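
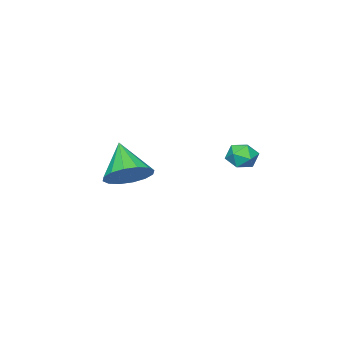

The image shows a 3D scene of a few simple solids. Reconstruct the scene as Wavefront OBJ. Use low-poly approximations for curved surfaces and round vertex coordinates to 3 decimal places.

v 0.555 -2.526 -0.802
v 1.477 -2.562 -0.345
v -0.115 -3.634 0.462
v 1.226 -2.15 -0.117
v 0.795 -1.839 -0.073
v 0.3 -1.712 -0.224
v -0.127 -1.803 -0.53
v -0.371 -2.088 -0.909
v -0.367 -2.49 -1.259
v -0.116 -2.901 -1.487
v 0.315 -3.212 -1.531
v 0.81 -3.339 -1.38
v 1.237 -3.248 -1.074
v 1.481 -2.964 -0.695
v -0.745 2.52 0.687
v -0.39 2.7 1.243
v -0.87 1.5 1.097
v -0.515 1.68 1.653
v -1.137 1.942 1.545
v -1.06 2.572 1.292
v -0.2 1.628 1.048
v -0.123 2.258 0.795
v -0.054 2.148 1.466
v -0.633 2.343 1.773
v -0.627 1.857 0.567
v -1.206 2.052 0.874
f 2 1 4
f 2 4 3
f 4 1 5
f 4 5 3
f 5 1 6
f 5 6 3
f 6 1 7
f 6 7 3
f 7 1 8
f 7 8 3
f 8 1 9
f 8 9 3
f 9 1 10
f 9 10 3
f 10 1 11
f 10 11 3
f 11 1 12
f 11 12 3
f 12 1 13
f 12 13 3
f 13 1 14
f 13 14 3
f 14 1 2
f 14 2 3
f 15 26 20
f 15 20 16
f 15 16 22
f 15 22 25
f 15 25 26
f 16 20 24
f 20 26 19
f 26 25 17
f 25 22 21
f 22 16 23
f 18 24 19
f 18 19 17
f 18 17 21
f 18 21 23
f 18 23 24
f 19 24 20
f 17 19 26
f 21 17 25
f 23 21 22
f 24 23 16



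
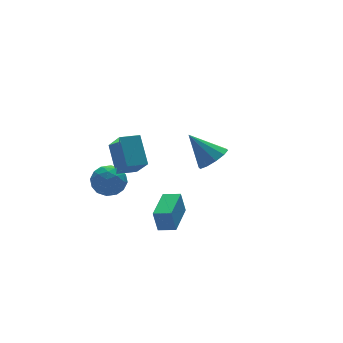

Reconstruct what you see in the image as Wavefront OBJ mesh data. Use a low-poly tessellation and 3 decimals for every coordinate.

v -3.687 1.205 1.169
v -2.717 1.138 1.346
v -3.863 -0.338 1.554
v -2.893 -0.405 1.731
v -3.47 0.128 2.332
v -3.36 1.081 2.094
v -3.22 -0.281 0.806
v -3.11 0.672 0.568
v -2.428 0.219 1.122
v -2.582 0.472 2.065
v -3.998 0.328 0.835
v -4.152 0.581 1.778
v -3.186 1.306 1.224
v -3.394 -0.506 1.676
v -3.733 -0.193 2.029
v -3.162 -0.233 2.133
v -3.565 1.273 1.663
v -2.994 1.234 1.767
v -3.437 0.641 2.347
v -3.586 -0.434 1.133
v -3.015 -0.473 1.237
v -3.418 1.033 0.767
v -2.847 0.993 0.871
v -3.143 0.159 0.553
v -2.446 0.727 1.196
v -2.55 -0.179 1.422
v -2.742 -0.107 0.879
v -2.678 0.454 0.739
v -2.537 0.876 1.75
v -2.641 -0.03 1.976
v -2.98 0.283 2.329
v -2.915 0.843 2.19
v -2.367 0.336 1.618
v -3.939 0.83 0.924
v -4.043 -0.076 1.15
v -3.665 -0.043 0.71
v -3.6 0.517 0.571
v -4.03 0.979 1.478
v -4.134 0.073 1.704
v -3.902 0.346 2.161
v -3.838 0.907 2.021
v -4.213 0.464 1.282
v -2.938 0.271 1.897
v -2.952 -0.904 3.153
v -2.633 1.602 3.145
v -2.647 0.427 4.401
v -1.853 0.133 1.779
v -1.867 -1.042 3.035
v -1.548 1.464 3.027
v -1.562 0.289 4.283
v -1.737 -3.561 -0.299
v -1.936 -3.424 0.897
v -2.392 -2.927 -0.481
v -2.591 -2.789 0.715
v -0.369 -2.131 -0.235
v -0.568 -1.993 0.961
v -1.024 -1.496 -0.417
v -1.223 -1.359 0.779
v 3.237 1.204 0.4
v 3.919 0.883 1.026
v 2.403 2.316 1.88
v 4.128 1.388 0.765
v 3.997 1.823 0.364
v 3.575 2.021 -0.023
v 3.025 1.908 -0.248
v 2.555 1.525 -0.226
v 2.346 1.021 0.036
v 2.478 0.586 0.436
v 2.899 0.387 0.823
v 3.45 0.501 1.049
f 1 38 17
f 38 12 41
f 17 41 6
f 38 41 17
f 1 17 13
f 17 6 18
f 13 18 2
f 17 18 13
f 1 13 22
f 13 2 23
f 22 23 8
f 13 23 22
f 1 22 34
f 22 8 37
f 34 37 11
f 22 37 34
f 1 34 38
f 34 11 42
f 38 42 12
f 34 42 38
f 2 18 29
f 18 6 32
f 29 32 10
f 18 32 29
f 6 41 19
f 41 12 40
f 19 40 5
f 41 40 19
f 12 42 39
f 42 11 35
f 39 35 3
f 42 35 39
f 11 37 36
f 37 8 24
f 36 24 7
f 37 24 36
f 8 23 28
f 23 2 25
f 28 25 9
f 23 25 28
f 4 30 16
f 30 10 31
f 16 31 5
f 30 31 16
f 4 16 14
f 16 5 15
f 14 15 3
f 16 15 14
f 4 14 21
f 14 3 20
f 21 20 7
f 14 20 21
f 4 21 26
f 21 7 27
f 26 27 9
f 21 27 26
f 4 26 30
f 26 9 33
f 30 33 10
f 26 33 30
f 5 31 19
f 31 10 32
f 19 32 6
f 31 32 19
f 3 15 39
f 15 5 40
f 39 40 12
f 15 40 39
f 7 20 36
f 20 3 35
f 36 35 11
f 20 35 36
f 9 27 28
f 27 7 24
f 28 24 8
f 27 24 28
f 10 33 29
f 33 9 25
f 29 25 2
f 33 25 29
f 44 46 43
f 47 44 43
f 43 46 45
f 45 47 43
f 44 50 46
f 48 44 47
f 48 50 44
f 46 50 45
f 49 47 45
f 45 50 49
f 49 48 47
f 50 48 49
f 52 54 51
f 55 52 51
f 51 54 53
f 53 55 51
f 52 58 54
f 56 52 55
f 56 58 52
f 54 58 53
f 57 55 53
f 53 58 57
f 57 56 55
f 58 56 57
f 60 59 62
f 60 62 61
f 62 59 63
f 62 63 61
f 63 59 64
f 63 64 61
f 64 59 65
f 64 65 61
f 65 59 66
f 65 66 61
f 66 59 67
f 66 67 61
f 67 59 68
f 67 68 61
f 68 59 69
f 68 69 61
f 69 59 70
f 69 70 61
f 70 59 60
f 70 60 61



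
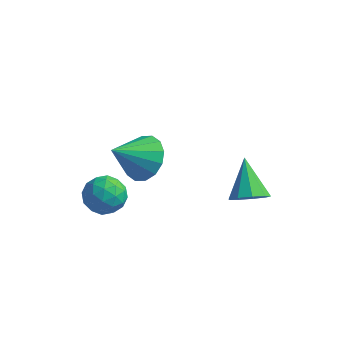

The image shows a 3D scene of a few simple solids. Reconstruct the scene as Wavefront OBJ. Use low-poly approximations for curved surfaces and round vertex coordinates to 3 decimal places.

v -2.387 -0.005 -2.241
v -1.594 0.196 -1.809
v -1.926 -1.416 -2.431
v -1.133 -1.215 -1.999
v -1.927 -1.235 -1.524
v -2.212 -0.363 -1.406
v -1.308 -0.857 -2.834
v -1.593 0.015 -2.716
v -0.927 -0.331 -2.175
v -1.309 -0.564 -1.366
v -2.211 -0.656 -2.874
v -2.593 -0.889 -2.065
v -2.031 0.22 -2.008
v -1.489 -1.44 -2.232
v -1.956 -1.451 -1.952
v -1.489 -1.333 -1.698
v -2.394 -0.109 -1.772
v -1.928 0.009 -1.518
v -2.123 -0.832 -1.35
v -1.592 -1.229 -2.722
v -1.126 -1.111 -2.468
v -2.031 0.113 -2.542
v -1.564 0.231 -2.288
v -1.397 -0.388 -2.89
v -1.173 0.028 -1.97
v -0.902 -0.802 -2.081
v -1.005 -0.591 -2.572
v -1.173 -0.078 -2.503
v -1.398 -0.109 -1.494
v -1.127 -0.939 -1.605
v -1.593 -0.951 -1.326
v -1.761 -0.438 -1.257
v -1.006 -0.419 -1.709
v -2.393 -0.281 -2.635
v -2.122 -1.111 -2.746
v -1.759 -0.782 -2.983
v -1.927 -0.269 -2.914
v -2.618 -0.418 -2.159
v -2.347 -1.248 -2.27
v -2.347 -1.142 -1.737
v -2.515 -0.629 -1.668
v -2.514 -0.801 -2.531
v 2.984 2.383 -3.185
v 3.458 2.986 -3.527
v 2.256 3.617 -2.015
v 2.955 2.951 -3.803
v 2.466 2.65 -3.79
v 2.219 2.224 -3.494
v 2.33 1.872 -3.053
v 2.747 1.759 -2.675
v 3.275 1.938 -2.535
v 3.667 2.325 -2.699
v 3.739 2.739 -3.091
v 0.025 -0.863 1.227
v 0.808 -0.771 1.874
v -0.785 -1.897 2.353
v 0.479 -0.377 2
v 0.029 -0.113 1.918
v -0.422 -0.051 1.651
v -0.754 -0.206 1.27
v -0.876 -0.537 0.878
v -0.757 -0.956 0.579
v -0.429 -1.35 0.454
v 0.021 -1.614 0.536
v 0.472 -1.676 0.803
v 0.804 -1.521 1.183
v 0.926 -1.189 1.576
f 1 38 17
f 38 12 41
f 17 41 6
f 38 41 17
f 1 17 13
f 17 6 18
f 13 18 2
f 17 18 13
f 1 13 22
f 13 2 23
f 22 23 8
f 13 23 22
f 1 22 34
f 22 8 37
f 34 37 11
f 22 37 34
f 1 34 38
f 34 11 42
f 38 42 12
f 34 42 38
f 2 18 29
f 18 6 32
f 29 32 10
f 18 32 29
f 6 41 19
f 41 12 40
f 19 40 5
f 41 40 19
f 12 42 39
f 42 11 35
f 39 35 3
f 42 35 39
f 11 37 36
f 37 8 24
f 36 24 7
f 37 24 36
f 8 23 28
f 23 2 25
f 28 25 9
f 23 25 28
f 4 30 16
f 30 10 31
f 16 31 5
f 30 31 16
f 4 16 14
f 16 5 15
f 14 15 3
f 16 15 14
f 4 14 21
f 14 3 20
f 21 20 7
f 14 20 21
f 4 21 26
f 21 7 27
f 26 27 9
f 21 27 26
f 4 26 30
f 26 9 33
f 30 33 10
f 26 33 30
f 5 31 19
f 31 10 32
f 19 32 6
f 31 32 19
f 3 15 39
f 15 5 40
f 39 40 12
f 15 40 39
f 7 20 36
f 20 3 35
f 36 35 11
f 20 35 36
f 9 27 28
f 27 7 24
f 28 24 8
f 27 24 28
f 10 33 29
f 33 9 25
f 29 25 2
f 33 25 29
f 44 43 46
f 44 46 45
f 46 43 47
f 46 47 45
f 47 43 48
f 47 48 45
f 48 43 49
f 48 49 45
f 49 43 50
f 49 50 45
f 50 43 51
f 50 51 45
f 51 43 52
f 51 52 45
f 52 43 53
f 52 53 45
f 53 43 44
f 53 44 45
f 55 54 57
f 55 57 56
f 57 54 58
f 57 58 56
f 58 54 59
f 58 59 56
f 59 54 60
f 59 60 56
f 60 54 61
f 60 61 56
f 61 54 62
f 61 62 56
f 62 54 63
f 62 63 56
f 63 54 64
f 63 64 56
f 64 54 65
f 64 65 56
f 65 54 66
f 65 66 56
f 66 54 67
f 66 67 56
f 67 54 55
f 67 55 56



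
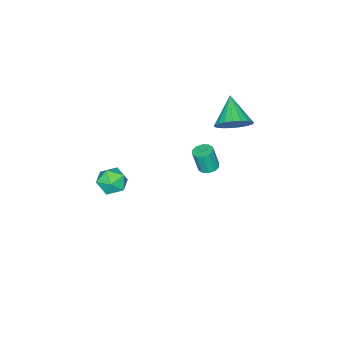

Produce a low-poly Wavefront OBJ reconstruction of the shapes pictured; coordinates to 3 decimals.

v 3.167 2.917 -0.832
v 3.632 2.558 -0.274
v 2.548 1.782 -1.046
v 3.013 1.423 -0.488
v 2.461 1.971 -0.263
v 2.843 2.672 -0.131
v 3.337 1.668 -1.189
v 3.719 2.369 -1.057
v 3.737 1.786 -0.495
v 3.196 1.973 0.077
v 2.984 2.367 -1.397
v 2.443 2.554 -0.825
v -3.034 4.452 0.3
v -2.323 3.847 0.409
v -3.986 3.508 1.28
v -2.264 4.095 0.705
v -2.339 4.405 0.932
v -2.533 4.723 1.049
v -2.815 4.994 1.036
v -3.134 5.171 0.897
v -3.436 5.224 0.654
v -3.668 5.144 0.35
v -3.791 4.943 0.038
v -3.783 4.658 -0.229
v -3.645 4.337 -0.405
v -3.402 4.036 -0.458
v -3.095 3.806 -0.38
v -2.777 3.689 -0.185
v -2.504 3.703 0.094
v -3.166 2.936 -3.92
v -2.64 2.958 -3.981
v -2.488 2.685 -2.76
v -3.014 2.664 -2.7
v -2.745 3.258 -3.901
v -2.593 2.985 -2.68
v -3.011 3.435 -3.828
v -2.859 3.162 -2.608
v -3.336 3.421 -3.791
v -3.184 3.149 -2.57
v -3.596 3.223 -3.803
v -3.444 2.95 -2.582
v -3.692 2.915 -3.86
v -3.54 2.642 -2.639
v -3.587 2.615 -3.94
v -3.435 2.342 -2.719
v -3.321 2.438 -4.012
v -3.169 2.165 -2.792
v -2.996 2.451 -4.05
v -2.844 2.179 -2.829
v -2.736 2.65 -4.038
v -2.584 2.377 -2.817
f 1 12 6
f 1 6 2
f 1 2 8
f 1 8 11
f 1 11 12
f 2 6 10
f 6 12 5
f 12 11 3
f 11 8 7
f 8 2 9
f 4 10 5
f 4 5 3
f 4 3 7
f 4 7 9
f 4 9 10
f 5 10 6
f 3 5 12
f 7 3 11
f 9 7 8
f 10 9 2
f 14 13 16
f 14 16 15
f 16 13 17
f 16 17 15
f 17 13 18
f 17 18 15
f 18 13 19
f 18 19 15
f 19 13 20
f 19 20 15
f 20 13 21
f 20 21 15
f 21 13 22
f 21 22 15
f 22 13 23
f 22 23 15
f 23 13 24
f 23 24 15
f 24 13 25
f 24 25 15
f 25 13 26
f 25 26 15
f 26 13 27
f 26 27 15
f 27 13 28
f 27 28 15
f 28 13 29
f 28 29 15
f 29 13 14
f 29 14 15
f 31 30 34
f 31 34 32
f 32 34 35
f 32 35 33
f 34 30 36
f 34 36 35
f 35 36 37
f 35 37 33
f 36 30 38
f 36 38 37
f 37 38 39
f 37 39 33
f 38 30 40
f 38 40 39
f 39 40 41
f 39 41 33
f 40 30 42
f 40 42 41
f 41 42 43
f 41 43 33
f 42 30 44
f 42 44 43
f 43 44 45
f 43 45 33
f 44 30 46
f 44 46 45
f 45 46 47
f 45 47 33
f 46 30 48
f 46 48 47
f 47 48 49
f 47 49 33
f 48 30 50
f 48 50 49
f 49 50 51
f 49 51 33
f 50 30 31
f 50 31 51
f 51 31 32
f 51 32 33



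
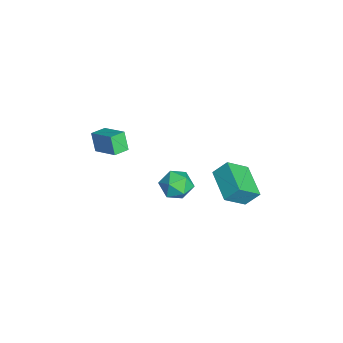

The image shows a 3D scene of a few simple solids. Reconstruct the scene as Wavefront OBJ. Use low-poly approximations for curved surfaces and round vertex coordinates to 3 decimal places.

v 1.513 2.894 -1.302
v 2.108 1.721 -0.256
v 1.528 3.684 -0.426
v 2.124 2.511 0.62
v 3.476 3.429 -1.82
v 4.072 2.256 -0.774
v 3.492 4.219 -0.944
v 4.087 3.046 0.102
v 1.271 0.34 -1.008
v 2.22 0.316 -0.581
v 1.78 -0.736 -2.199
v 2.729 -0.76 -1.772
v 1.922 -1.19 -1.274
v 1.608 -0.525 -0.537
v 2.392 0.105 -2.243
v 2.078 0.77 -1.506
v 2.913 0.17 -1.344
v 2.622 -0.63 -0.745
v 1.378 0.21 -2.035
v 1.087 -0.59 -1.436
v 2.271 -4.516 1.98
v 1.794 -4.717 3.073
v 1.677 -3.798 1.853
v 1.2 -3.999 2.947
v 3.38 -3.481 2.653
v 2.903 -3.682 3.747
v 2.786 -2.763 2.527
v 2.309 -2.964 3.62
f 2 4 1
f 5 2 1
f 1 4 3
f 3 5 1
f 2 8 4
f 6 2 5
f 6 8 2
f 4 8 3
f 7 5 3
f 3 8 7
f 7 6 5
f 8 6 7
f 9 20 14
f 9 14 10
f 9 10 16
f 9 16 19
f 9 19 20
f 10 14 18
f 14 20 13
f 20 19 11
f 19 16 15
f 16 10 17
f 12 18 13
f 12 13 11
f 12 11 15
f 12 15 17
f 12 17 18
f 13 18 14
f 11 13 20
f 15 11 19
f 17 15 16
f 18 17 10
f 22 24 21
f 25 22 21
f 21 24 23
f 23 25 21
f 22 28 24
f 26 22 25
f 26 28 22
f 24 28 23
f 27 25 23
f 23 28 27
f 27 26 25
f 28 26 27



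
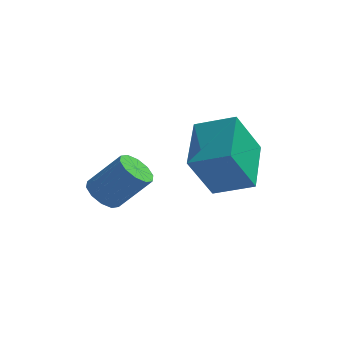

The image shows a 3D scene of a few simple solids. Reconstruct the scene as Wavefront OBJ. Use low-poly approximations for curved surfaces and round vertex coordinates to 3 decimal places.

v -1.947 -0.423 -3.445
v -1.567 -0.942 -3.745
v -0.493 -0.856 -2.536
v -0.873 -0.337 -2.235
v -1.421 -0.559 -3.902
v -0.347 -0.473 -2.692
v -1.476 -0.124 -3.884
v -0.402 -0.038 -2.674
v -1.711 0.197 -3.698
v -0.637 0.283 -2.489
v -2.036 0.281 -3.416
v -0.962 0.367 -2.206
v -2.327 0.096 -3.144
v -1.253 0.182 -1.935
v -2.473 -0.287 -2.988
v -1.399 -0.201 -1.778
v -2.418 -0.722 -3.006
v -1.344 -0.636 -1.796
v -2.183 -1.043 -3.191
v -1.109 -0.957 -1.982
v -1.858 -1.127 -3.474
v -0.784 -1.041 -2.264
v 0.421 1.585 -2.91
v 1.859 1.419 -2.357
v 0.35 3.596 -2.125
v 1.789 3.43 -1.572
v 1.171 2.29 -4.648
v 2.61 2.124 -4.095
v 1.101 4.301 -3.863
v 2.539 4.135 -3.31
f 2 1 5
f 2 5 3
f 3 5 6
f 3 6 4
f 5 1 7
f 5 7 6
f 6 7 8
f 6 8 4
f 7 1 9
f 7 9 8
f 8 9 10
f 8 10 4
f 9 1 11
f 9 11 10
f 10 11 12
f 10 12 4
f 11 1 13
f 11 13 12
f 12 13 14
f 12 14 4
f 13 1 15
f 13 15 14
f 14 15 16
f 14 16 4
f 15 1 17
f 15 17 16
f 16 17 18
f 16 18 4
f 17 1 19
f 17 19 18
f 18 19 20
f 18 20 4
f 19 1 21
f 19 21 20
f 20 21 22
f 20 22 4
f 21 1 2
f 21 2 22
f 22 2 3
f 22 3 4
f 24 26 23
f 27 24 23
f 23 26 25
f 25 27 23
f 24 30 26
f 28 24 27
f 28 30 24
f 26 30 25
f 29 27 25
f 25 30 29
f 29 28 27
f 30 28 29



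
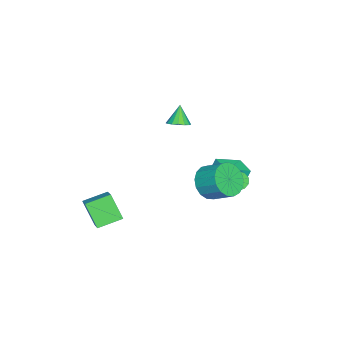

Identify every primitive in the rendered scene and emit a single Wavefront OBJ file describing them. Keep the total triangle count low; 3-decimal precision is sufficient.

v 3.527 2.837 2.893
v 4.471 2.413 3.123
v 4.797 3.559 3.896
v 3.853 3.983 3.667
v 4.556 2.676 2.697
v 4.882 3.822 3.471
v 4.405 2.976 2.317
v 4.732 4.122 3.09
v 4.053 3.244 2.068
v 4.38 4.39 2.842
v 3.581 3.419 2.009
v 3.907 4.564 2.782
v 3.096 3.461 2.152
v 3.422 4.606 2.926
v 2.71 3.359 2.465
v 3.036 4.505 3.239
v 2.511 3.138 2.876
v 2.837 4.284 3.65
v 2.544 2.849 3.291
v 2.871 3.994 4.065
v 2.803 2.556 3.615
v 3.13 3.701 4.389
v 3.228 2.328 3.774
v 3.554 3.473 4.547
v 3.721 2.217 3.73
v 4.047 3.362 4.504
v 4.17 2.248 3.495
v 4.496 3.393 4.269
v 2.879 -4.349 -0.882
v 4.099 -3.747 -0.003
v 2.037 -3.207 -0.497
v 3.257 -2.605 0.383
v 3.423 -3.495 -2.223
v 4.643 -2.893 -1.343
v 2.581 -2.353 -1.837
v 3.801 -1.751 -0.958
v -3.673 2.162 -2.279
v -3.993 2.507 -1.143
v -2.717 3.014 -2.269
v -3.038 3.359 -1.133
v -2.662 1.021 -1.647
v -2.983 1.366 -0.511
v -1.707 1.873 -1.637
v -2.027 2.218 -0.501
v 1.172 3.591 1.505
v 1.494 3.69 0.996
v 2.349 4.048 1.607
v 2.028 3.949 2.115
v 1.304 4.006 1.077
v 2.16 4.363 1.688
v 1.064 4.163 1.322
v 1.919 4.52 1.932
v 0.865 4.102 1.636
v 1.72 4.459 2.247
v 0.784 3.845 1.9
v 1.639 4.203 2.511
v 0.851 3.492 2.013
v 1.706 3.85 2.624
v 1.04 3.177 1.932
v 1.896 3.534 2.543
v 1.281 3.02 1.688
v 2.136 3.377 2.298
v 1.48 3.081 1.373
v 2.335 3.438 1.984
v 1.561 3.337 1.109
v 2.416 3.695 1.72
v -1.148 -0.229 3.427
v -0.75 0.243 3.713
v -1.792 -0.331 4.493
v -1.016 0.423 3.569
v -1.318 0.429 3.388
v -1.573 0.258 3.217
v -1.715 -0.043 3.102
v -1.705 -0.394 3.074
v -1.546 -0.7 3.141
v -1.279 -0.88 3.284
v -0.978 -0.886 3.466
v -0.722 -0.715 3.637
v -0.58 -0.414 3.752
v -0.59 -0.064 3.78
f 2 1 5
f 2 5 3
f 3 5 6
f 3 6 4
f 5 1 7
f 5 7 6
f 6 7 8
f 6 8 4
f 7 1 9
f 7 9 8
f 8 9 10
f 8 10 4
f 9 1 11
f 9 11 10
f 10 11 12
f 10 12 4
f 11 1 13
f 11 13 12
f 12 13 14
f 12 14 4
f 13 1 15
f 13 15 14
f 14 15 16
f 14 16 4
f 15 1 17
f 15 17 16
f 16 17 18
f 16 18 4
f 17 1 19
f 17 19 18
f 18 19 20
f 18 20 4
f 19 1 21
f 19 21 20
f 20 21 22
f 20 22 4
f 21 1 23
f 21 23 22
f 22 23 24
f 22 24 4
f 23 1 25
f 23 25 24
f 24 25 26
f 24 26 4
f 25 1 27
f 25 27 26
f 26 27 28
f 26 28 4
f 27 1 2
f 27 2 28
f 28 2 3
f 28 3 4
f 30 32 29
f 33 30 29
f 29 32 31
f 31 33 29
f 30 36 32
f 34 30 33
f 34 36 30
f 32 36 31
f 35 33 31
f 31 36 35
f 35 34 33
f 36 34 35
f 38 40 37
f 41 38 37
f 37 40 39
f 39 41 37
f 38 44 40
f 42 38 41
f 42 44 38
f 40 44 39
f 43 41 39
f 39 44 43
f 43 42 41
f 44 42 43
f 46 45 49
f 46 49 47
f 47 49 50
f 47 50 48
f 49 45 51
f 49 51 50
f 50 51 52
f 50 52 48
f 51 45 53
f 51 53 52
f 52 53 54
f 52 54 48
f 53 45 55
f 53 55 54
f 54 55 56
f 54 56 48
f 55 45 57
f 55 57 56
f 56 57 58
f 56 58 48
f 57 45 59
f 57 59 58
f 58 59 60
f 58 60 48
f 59 45 61
f 59 61 60
f 60 61 62
f 60 62 48
f 61 45 63
f 61 63 62
f 62 63 64
f 62 64 48
f 63 45 65
f 63 65 64
f 64 65 66
f 64 66 48
f 65 45 46
f 65 46 66
f 66 46 47
f 66 47 48
f 68 67 70
f 68 70 69
f 70 67 71
f 70 71 69
f 71 67 72
f 71 72 69
f 72 67 73
f 72 73 69
f 73 67 74
f 73 74 69
f 74 67 75
f 74 75 69
f 75 67 76
f 75 76 69
f 76 67 77
f 76 77 69
f 77 67 78
f 77 78 69
f 78 67 79
f 78 79 69
f 79 67 80
f 79 80 69
f 80 67 68
f 80 68 69



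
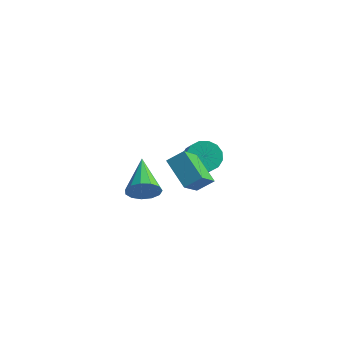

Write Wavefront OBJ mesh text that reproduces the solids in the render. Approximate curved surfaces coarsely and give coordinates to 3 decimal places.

v 2.15 3.491 -1.861
v 2.882 3.751 -2.092
v 3.361 3.149 -1.25
v 2.63 2.889 -1.019
v 2.749 4.034 -1.813
v 3.228 3.432 -0.972
v 2.456 4.172 -1.547
v 2.935 3.571 -0.706
v 2.081 4.128 -1.365
v 2.56 3.526 -0.524
v 1.724 3.913 -1.316
v 2.203 3.311 -0.475
v 1.482 3.585 -1.413
v 1.961 2.983 -0.572
v 1.419 3.231 -1.63
v 1.898 2.629 -0.788
v 1.552 2.948 -1.908
v 2.031 2.346 -1.067
v 1.845 2.809 -2.174
v 2.324 2.208 -1.333
v 2.22 2.854 -2.356
v 2.699 2.252 -1.515
v 2.577 3.069 -2.405
v 3.056 2.467 -1.564
v 2.819 3.397 -2.308
v 3.298 2.795 -1.467
v 0.541 1.066 -2.63
v 0.77 1.426 -3.319
v -0.241 2.754 -2.01
v 0.352 1.259 -3.393
v -0.007 1.032 -3.226
v -0.191 0.815 -2.869
v -0.143 0.678 -2.436
v 0.122 0.665 -2.065
v 0.52 0.779 -1.873
v 0.925 0.984 -1.921
v 1.208 1.216 -2.195
v 1.279 1.4 -2.606
v 1.116 1.478 -3.025
v 4.041 -1.653 0.845
v 3.954 -2.822 1.978
v 2.967 -0.884 1.557
v 2.881 -2.053 2.69
v 4.639 -1.247 1.31
v 4.553 -2.416 2.443
v 3.566 -0.478 2.022
v 3.479 -1.647 3.155
f 2 1 5
f 2 5 3
f 3 5 6
f 3 6 4
f 5 1 7
f 5 7 6
f 6 7 8
f 6 8 4
f 7 1 9
f 7 9 8
f 8 9 10
f 8 10 4
f 9 1 11
f 9 11 10
f 10 11 12
f 10 12 4
f 11 1 13
f 11 13 12
f 12 13 14
f 12 14 4
f 13 1 15
f 13 15 14
f 14 15 16
f 14 16 4
f 15 1 17
f 15 17 16
f 16 17 18
f 16 18 4
f 17 1 19
f 17 19 18
f 18 19 20
f 18 20 4
f 19 1 21
f 19 21 20
f 20 21 22
f 20 22 4
f 21 1 23
f 21 23 22
f 22 23 24
f 22 24 4
f 23 1 25
f 23 25 24
f 24 25 26
f 24 26 4
f 25 1 2
f 25 2 26
f 26 2 3
f 26 3 4
f 28 27 30
f 28 30 29
f 30 27 31
f 30 31 29
f 31 27 32
f 31 32 29
f 32 27 33
f 32 33 29
f 33 27 34
f 33 34 29
f 34 27 35
f 34 35 29
f 35 27 36
f 35 36 29
f 36 27 37
f 36 37 29
f 37 27 38
f 37 38 29
f 38 27 39
f 38 39 29
f 39 27 28
f 39 28 29
f 41 43 40
f 44 41 40
f 40 43 42
f 42 44 40
f 41 47 43
f 45 41 44
f 45 47 41
f 43 47 42
f 46 44 42
f 42 47 46
f 46 45 44
f 47 45 46



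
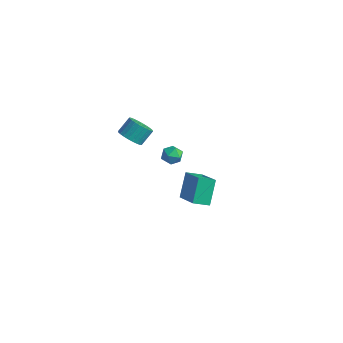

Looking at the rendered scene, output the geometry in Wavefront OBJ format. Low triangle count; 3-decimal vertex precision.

v -3.907 0.201 0.919
v -3.414 0.629 0.423
v -3.319 1.448 1.225
v -3.813 1.019 1.721
v -3.701 0.743 0.34
v -3.606 1.562 1.142
v -4.019 0.775 0.345
v -3.925 1.594 1.147
v -4.32 0.72 0.437
v -4.226 1.539 1.239
v -4.559 0.585 0.603
v -4.464 1.404 1.405
v -4.698 0.392 0.817
v -4.603 1.211 1.619
v -4.717 0.17 1.046
v -4.622 0.989 1.848
v -4.612 -0.048 1.256
v -4.518 0.771 2.058
v -4.401 -0.228 1.415
v -4.306 0.591 2.217
v -4.114 -0.342 1.498
v -4.019 0.477 2.3
v -3.795 -0.374 1.493
v -3.701 0.445 2.295
v -3.494 -0.319 1.401
v -3.4 0.5 2.203
v -3.256 -0.184 1.235
v -3.161 0.635 2.037
v -3.117 0.009 1.021
v -3.022 0.828 1.823
v -3.098 0.231 0.792
v -3.003 1.05 1.594
v -3.202 0.449 0.582
v -3.108 1.268 1.384
v -2.879 2.881 -1.569
v -2.377 2.949 -1.064
v -2.963 1.751 -1.336
v -2.461 1.819 -0.831
v -3.106 2.112 -0.735
v -3.054 2.811 -0.88
v -2.286 1.889 -1.52
v -2.234 2.588 -1.665
v -2.011 2.335 -1.034
v -2.517 2.473 -0.549
v -2.823 2.227 -1.851
v -3.329 2.365 -1.366
v 2.377 -2.079 1.106
v 4.072 -2.808 2.189
v 1.932 -1.182 2.405
v 3.627 -1.911 3.488
v 2.913 -1.329 0.772
v 4.608 -2.058 1.855
v 2.468 -0.432 2.071
v 4.163 -1.161 3.154
f 2 1 5
f 2 5 3
f 3 5 6
f 3 6 4
f 5 1 7
f 5 7 6
f 6 7 8
f 6 8 4
f 7 1 9
f 7 9 8
f 8 9 10
f 8 10 4
f 9 1 11
f 9 11 10
f 10 11 12
f 10 12 4
f 11 1 13
f 11 13 12
f 12 13 14
f 12 14 4
f 13 1 15
f 13 15 14
f 14 15 16
f 14 16 4
f 15 1 17
f 15 17 16
f 16 17 18
f 16 18 4
f 17 1 19
f 17 19 18
f 18 19 20
f 18 20 4
f 19 1 21
f 19 21 20
f 20 21 22
f 20 22 4
f 21 1 23
f 21 23 22
f 22 23 24
f 22 24 4
f 23 1 25
f 23 25 24
f 24 25 26
f 24 26 4
f 25 1 27
f 25 27 26
f 26 27 28
f 26 28 4
f 27 1 29
f 27 29 28
f 28 29 30
f 28 30 4
f 29 1 31
f 29 31 30
f 30 31 32
f 30 32 4
f 31 1 33
f 31 33 32
f 32 33 34
f 32 34 4
f 33 1 2
f 33 2 34
f 34 2 3
f 34 3 4
f 35 46 40
f 35 40 36
f 35 36 42
f 35 42 45
f 35 45 46
f 36 40 44
f 40 46 39
f 46 45 37
f 45 42 41
f 42 36 43
f 38 44 39
f 38 39 37
f 38 37 41
f 38 41 43
f 38 43 44
f 39 44 40
f 37 39 46
f 41 37 45
f 43 41 42
f 44 43 36
f 48 50 47
f 51 48 47
f 47 50 49
f 49 51 47
f 48 54 50
f 52 48 51
f 52 54 48
f 50 54 49
f 53 51 49
f 49 54 53
f 53 52 51
f 54 52 53



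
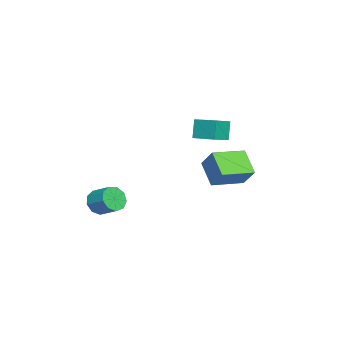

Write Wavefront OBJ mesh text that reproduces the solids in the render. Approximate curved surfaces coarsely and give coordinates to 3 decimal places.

v -3.515 0.903 2.195
v -3.996 0.921 3.446
v -2.892 2.239 2.415
v -3.374 2.257 3.666
v -2.346 0.283 2.654
v -2.828 0.301 3.905
v -1.724 1.619 2.874
v -2.205 1.637 4.125
v 0.682 -4.479 -1.443
v 1.008 -5.038 -0.846
v 1.604 -4 -0.2
v 1.278 -3.441 -0.797
v 1.395 -4.976 -1.303
v 1.991 -3.938 -0.657
v 1.448 -4.681 -1.826
v 2.044 -3.644 -1.179
v 1.143 -4.292 -2.169
v 1.739 -3.254 -1.523
v 0.622 -3.99 -2.173
v 1.219 -2.953 -1.526
v 0.129 -3.917 -1.835
v 0.726 -2.88 -1.189
v -0.105 -4.107 -1.314
v 0.491 -3.069 -0.668
v 0.029 -4.471 -0.853
v 0.625 -3.433 -0.207
v 0.468 -4.838 -0.669
v 1.065 -3.801 -0.023
v 0.525 1.252 1.959
v 1.198 1.95 3.09
v -0.722 2.848 1.715
v -0.049 3.546 2.847
v 1.669 1.974 0.833
v 2.342 2.672 1.965
v 0.422 3.57 0.59
v 1.095 4.268 1.721
f 2 4 1
f 5 2 1
f 1 4 3
f 3 5 1
f 2 8 4
f 6 2 5
f 6 8 2
f 4 8 3
f 7 5 3
f 3 8 7
f 7 6 5
f 8 6 7
f 10 9 13
f 10 13 11
f 11 13 14
f 11 14 12
f 13 9 15
f 13 15 14
f 14 15 16
f 14 16 12
f 15 9 17
f 15 17 16
f 16 17 18
f 16 18 12
f 17 9 19
f 17 19 18
f 18 19 20
f 18 20 12
f 19 9 21
f 19 21 20
f 20 21 22
f 20 22 12
f 21 9 23
f 21 23 22
f 22 23 24
f 22 24 12
f 23 9 25
f 23 25 24
f 24 25 26
f 24 26 12
f 25 9 27
f 25 27 26
f 26 27 28
f 26 28 12
f 27 9 10
f 27 10 28
f 28 10 11
f 28 11 12
f 30 32 29
f 33 30 29
f 29 32 31
f 31 33 29
f 30 36 32
f 34 30 33
f 34 36 30
f 32 36 31
f 35 33 31
f 31 36 35
f 35 34 33
f 36 34 35



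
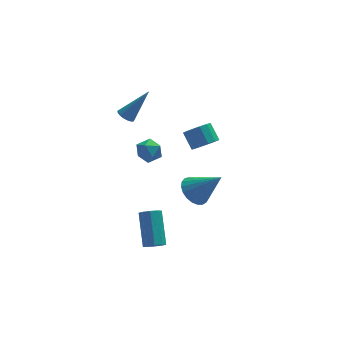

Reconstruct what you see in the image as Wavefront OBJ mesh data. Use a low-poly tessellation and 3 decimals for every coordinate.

v 0.331 -0.554 -1.922
v 1.067 -0.636 -2.579
v 1.649 -1.246 -0.358
v 1.113 -0.248 -2.446
v 1.024 0.086 -2.223
v 0.814 0.309 -1.948
v 0.521 0.384 -1.669
v 0.196 0.296 -1.433
v -0.107 0.061 -1.282
v -0.334 -0.28 -1.242
v -0.446 -0.669 -1.319
v -0.423 -1.038 -1.501
v -0.271 -1.323 -1.755
v -0.014 -1.475 -2.039
v 0.302 -1.468 -2.302
v 0.624 -1.303 -2.5
v 0.894 -1.009 -2.598
v -2.769 3.349 1.841
v -2.474 3.756 1.572
v -1.431 3.531 3.579
v -2.667 3.894 1.706
v -2.884 3.907 1.872
v -3.074 3.792 2.03
v -3.194 3.576 2.145
v -3.217 3.308 2.191
v -3.137 3.049 2.156
v -2.973 2.859 2.049
v -2.761 2.782 1.895
v -2.552 2.834 1.728
v -2.392 3.005 1.587
v -2.318 3.254 1.505
v -2.348 3.525 1.499
v -2.164 0.51 1.586
v -1.871 0.005 1.01
v -2.369 -0.525 2.39
v -2.076 -1.03 1.814
v -1.572 -0.508 2.197
v -1.446 0.132 1.7
v -2.794 -0.652 1.7
v -2.668 -0.012 1.203
v -2.26 -0.713 1.081
v -1.505 -0.624 1.388
v -2.735 0.104 2.012
v -1.98 0.193 2.319
v -2.661 -4.719 -2.362
v -2.278 -5.048 -2.02
v -2.216 -3.47 -0.575
v -2.599 -3.141 -0.918
v -2.055 -4.775 -2.327
v -1.992 -3.198 -0.882
v -2.187 -4.47 -2.654
v -2.124 -2.893 -1.21
v -2.597 -4.311 -2.811
v -2.534 -2.733 -1.366
v -3.044 -4.39 -2.705
v -2.982 -2.812 -1.26
v -3.268 -4.662 -2.398
v -3.205 -3.085 -0.953
v -3.136 -4.967 -2.07
v -3.073 -3.39 -0.626
v -2.726 -5.127 -1.914
v -2.663 -3.549 -0.469
v 1.059 0.114 1.395
v 1.5 -0.28 1.962
v 1.183 0.531 2.773
v 0.741 0.926 2.205
v 1.785 0.027 1.766
v 1.467 0.838 2.577
v 1.838 0.362 1.452
v 1.521 1.173 2.263
v 1.645 0.618 1.12
v 1.327 1.429 1.931
v 1.265 0.715 0.875
v 0.947 1.526 1.686
v 0.82 0.62 0.795
v 0.502 1.431 1.606
v 0.45 0.366 0.905
v 0.133 1.177 1.716
v 0.274 0.031 1.171
v -0.043 0.842 1.982
v 0.347 -0.277 1.508
v 0.03 0.534 2.319
v 0.646 -0.461 1.808
v 0.329 0.35 2.619
v 1.076 -0.462 1.978
v 0.758 0.349 2.789
f 2 1 4
f 2 4 3
f 4 1 5
f 4 5 3
f 5 1 6
f 5 6 3
f 6 1 7
f 6 7 3
f 7 1 8
f 7 8 3
f 8 1 9
f 8 9 3
f 9 1 10
f 9 10 3
f 10 1 11
f 10 11 3
f 11 1 12
f 11 12 3
f 12 1 13
f 12 13 3
f 13 1 14
f 13 14 3
f 14 1 15
f 14 15 3
f 15 1 16
f 15 16 3
f 16 1 17
f 16 17 3
f 17 1 2
f 17 2 3
f 19 18 21
f 19 21 20
f 21 18 22
f 21 22 20
f 22 18 23
f 22 23 20
f 23 18 24
f 23 24 20
f 24 18 25
f 24 25 20
f 25 18 26
f 25 26 20
f 26 18 27
f 26 27 20
f 27 18 28
f 27 28 20
f 28 18 29
f 28 29 20
f 29 18 30
f 29 30 20
f 30 18 31
f 30 31 20
f 31 18 32
f 31 32 20
f 32 18 19
f 32 19 20
f 33 44 38
f 33 38 34
f 33 34 40
f 33 40 43
f 33 43 44
f 34 38 42
f 38 44 37
f 44 43 35
f 43 40 39
f 40 34 41
f 36 42 37
f 36 37 35
f 36 35 39
f 36 39 41
f 36 41 42
f 37 42 38
f 35 37 44
f 39 35 43
f 41 39 40
f 42 41 34
f 46 45 49
f 46 49 47
f 47 49 50
f 47 50 48
f 49 45 51
f 49 51 50
f 50 51 52
f 50 52 48
f 51 45 53
f 51 53 52
f 52 53 54
f 52 54 48
f 53 45 55
f 53 55 54
f 54 55 56
f 54 56 48
f 55 45 57
f 55 57 56
f 56 57 58
f 56 58 48
f 57 45 59
f 57 59 58
f 58 59 60
f 58 60 48
f 59 45 61
f 59 61 60
f 60 61 62
f 60 62 48
f 61 45 46
f 61 46 62
f 62 46 47
f 62 47 48
f 64 63 67
f 64 67 65
f 65 67 68
f 65 68 66
f 67 63 69
f 67 69 68
f 68 69 70
f 68 70 66
f 69 63 71
f 69 71 70
f 70 71 72
f 70 72 66
f 71 63 73
f 71 73 72
f 72 73 74
f 72 74 66
f 73 63 75
f 73 75 74
f 74 75 76
f 74 76 66
f 75 63 77
f 75 77 76
f 76 77 78
f 76 78 66
f 77 63 79
f 77 79 78
f 78 79 80
f 78 80 66
f 79 63 81
f 79 81 80
f 80 81 82
f 80 82 66
f 81 63 83
f 81 83 82
f 82 83 84
f 82 84 66
f 83 63 85
f 83 85 84
f 84 85 86
f 84 86 66
f 85 63 64
f 85 64 86
f 86 64 65
f 86 65 66



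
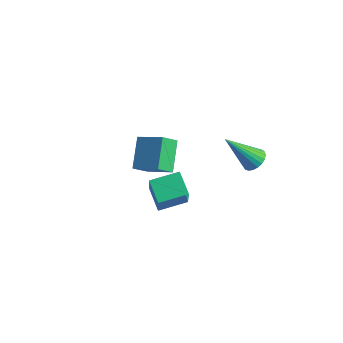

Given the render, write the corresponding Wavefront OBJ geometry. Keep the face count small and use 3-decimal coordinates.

v -3.628 -0.348 -2.233
v -2.454 -0.098 -1.638
v -3.462 0.331 -2.847
v -2.288 0.581 -2.252
v -2.952 -1.341 -3.148
v -1.778 -1.091 -2.553
v -2.786 -0.662 -3.762
v -1.612 -0.412 -3.167
v 0.679 -3.661 -0.999
v -0.141 -3.289 -0.44
v -0.171 -2.785 -2.83
v -0.991 -2.413 -2.271
v 1.291 -2.627 -0.789
v 0.471 -2.255 -0.23
v 0.441 -1.751 -2.62
v -0.379 -1.379 -2.061
v 2.373 -0.139 0.262
v 2.823 -0.07 0.571
v 1.567 -0.941 1.618
v 2.706 0.122 0.614
v 2.531 0.268 0.597
v 2.329 0.344 0.521
v 2.134 0.336 0.401
v 1.981 0.247 0.257
v 1.896 0.09 0.113
v 1.893 -0.106 -0.004
v 1.974 -0.308 -0.076
v 2.123 -0.48 -0.089
v 2.316 -0.594 -0.041
v 2.518 -0.629 0.058
v 2.696 -0.579 0.194
v 2.818 -0.453 0.341
v 2.863 -0.273 0.474
f 2 4 1
f 5 2 1
f 1 4 3
f 3 5 1
f 2 8 4
f 6 2 5
f 6 8 2
f 4 8 3
f 7 5 3
f 3 8 7
f 7 6 5
f 8 6 7
f 10 12 9
f 13 10 9
f 9 12 11
f 11 13 9
f 10 16 12
f 14 10 13
f 14 16 10
f 12 16 11
f 15 13 11
f 11 16 15
f 15 14 13
f 16 14 15
f 18 17 20
f 18 20 19
f 20 17 21
f 20 21 19
f 21 17 22
f 21 22 19
f 22 17 23
f 22 23 19
f 23 17 24
f 23 24 19
f 24 17 25
f 24 25 19
f 25 17 26
f 25 26 19
f 26 17 27
f 26 27 19
f 27 17 28
f 27 28 19
f 28 17 29
f 28 29 19
f 29 17 30
f 29 30 19
f 30 17 31
f 30 31 19
f 31 17 32
f 31 32 19
f 32 17 33
f 32 33 19
f 33 17 18
f 33 18 19



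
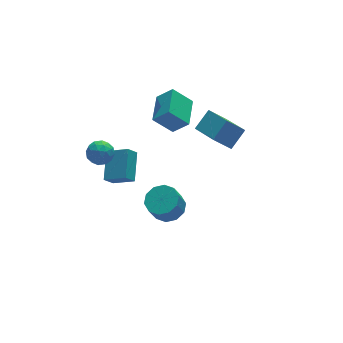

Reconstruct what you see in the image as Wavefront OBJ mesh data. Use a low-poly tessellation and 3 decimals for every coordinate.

v -2.88 4.431 -2.228
v -2.244 4.556 -1.567
v -3.236 3.104 -1.633
v -2.6 3.229 -0.972
v -3.364 3.751 -0.985
v -3.144 4.571 -1.352
v -2.336 3.089 -1.848
v -2.116 3.909 -2.215
v -1.908 3.727 -1.332
v -2.543 4.136 -0.799
v -2.937 3.524 -2.401
v -3.572 3.933 -1.868
v -2.531 4.61 -1.949
v -2.949 3.05 -1.251
v -3.398 3.357 -1.258
v -3.024 3.43 -0.869
v -3.06 4.619 -1.823
v -2.686 4.693 -1.435
v -3.344 4.219 -1.092
v -2.794 2.967 -1.765
v -2.42 3.041 -1.377
v -2.456 4.23 -2.331
v -2.082 4.303 -1.942
v -2.136 3.441 -2.108
v -1.96 4.196 -1.423
v -2.169 3.416 -1.074
v -2.013 3.334 -1.589
v -1.884 3.816 -1.805
v -2.333 4.437 -1.11
v -2.542 3.657 -0.76
v -2.991 3.964 -0.767
v -2.862 4.446 -0.983
v -2.135 3.949 -0.972
v -2.938 4.003 -2.44
v -3.147 3.223 -2.09
v -2.618 3.214 -2.217
v -2.489 3.696 -2.433
v -3.311 4.244 -2.126
v -3.52 3.464 -1.777
v -3.596 3.844 -1.395
v -3.467 4.326 -1.611
v -3.345 3.711 -2.228
v 3.436 -1.493 1.228
v 2.388 -1.175 2.325
v 3.24 0.554 0.447
v 2.192 0.872 1.544
v 4.548 -1.032 2.156
v 3.5 -0.714 3.253
v 4.352 1.015 1.375
v 3.304 1.333 2.472
v -1.722 -3.865 0.223
v -1.15 -4.728 0.316
v -1.707 -4.959 1.591
v -2.278 -4.095 1.497
v -0.809 -4.238 0.554
v -1.366 -4.469 1.828
v -0.817 -3.605 0.665
v -1.374 -3.836 1.94
v -1.17 -3.071 0.607
v -1.727 -3.302 1.882
v -1.734 -2.84 0.402
v -2.291 -3.071 1.677
v -2.293 -3.001 0.129
v -2.85 -3.232 1.404
v -2.634 -3.491 -0.108
v -3.191 -3.722 1.166
v -2.626 -4.124 -0.22
v -3.183 -4.355 1.055
v -2.273 -4.658 -0.162
v -2.83 -4.889 1.113
v -1.709 -4.889 0.043
v -2.266 -5.12 1.318
v 0.263 2.746 1.49
v 1.064 2.152 2.487
v 1.346 4.512 1.673
v 2.147 3.918 2.67
v 1.353 2.202 0.29
v 2.154 1.608 1.287
v 2.436 3.968 0.473
v 3.237 3.374 1.47
v -2.86 3.103 -3.658
v -1.846 2.111 -2.918
v -1.957 4.739 -2.701
v -0.943 3.747 -1.961
v -2.217 3.193 -4.419
v -1.203 2.201 -3.679
v -1.314 4.829 -3.462
v -0.3 3.837 -2.722
f 1 38 17
f 38 12 41
f 17 41 6
f 38 41 17
f 1 17 13
f 17 6 18
f 13 18 2
f 17 18 13
f 1 13 22
f 13 2 23
f 22 23 8
f 13 23 22
f 1 22 34
f 22 8 37
f 34 37 11
f 22 37 34
f 1 34 38
f 34 11 42
f 38 42 12
f 34 42 38
f 2 18 29
f 18 6 32
f 29 32 10
f 18 32 29
f 6 41 19
f 41 12 40
f 19 40 5
f 41 40 19
f 12 42 39
f 42 11 35
f 39 35 3
f 42 35 39
f 11 37 36
f 37 8 24
f 36 24 7
f 37 24 36
f 8 23 28
f 23 2 25
f 28 25 9
f 23 25 28
f 4 30 16
f 30 10 31
f 16 31 5
f 30 31 16
f 4 16 14
f 16 5 15
f 14 15 3
f 16 15 14
f 4 14 21
f 14 3 20
f 21 20 7
f 14 20 21
f 4 21 26
f 21 7 27
f 26 27 9
f 21 27 26
f 4 26 30
f 26 9 33
f 30 33 10
f 26 33 30
f 5 31 19
f 31 10 32
f 19 32 6
f 31 32 19
f 3 15 39
f 15 5 40
f 39 40 12
f 15 40 39
f 7 20 36
f 20 3 35
f 36 35 11
f 20 35 36
f 9 27 28
f 27 7 24
f 28 24 8
f 27 24 28
f 10 33 29
f 33 9 25
f 29 25 2
f 33 25 29
f 44 46 43
f 47 44 43
f 43 46 45
f 45 47 43
f 44 50 46
f 48 44 47
f 48 50 44
f 46 50 45
f 49 47 45
f 45 50 49
f 49 48 47
f 50 48 49
f 52 51 55
f 52 55 53
f 53 55 56
f 53 56 54
f 55 51 57
f 55 57 56
f 56 57 58
f 56 58 54
f 57 51 59
f 57 59 58
f 58 59 60
f 58 60 54
f 59 51 61
f 59 61 60
f 60 61 62
f 60 62 54
f 61 51 63
f 61 63 62
f 62 63 64
f 62 64 54
f 63 51 65
f 63 65 64
f 64 65 66
f 64 66 54
f 65 51 67
f 65 67 66
f 66 67 68
f 66 68 54
f 67 51 69
f 67 69 68
f 68 69 70
f 68 70 54
f 69 51 71
f 69 71 70
f 70 71 72
f 70 72 54
f 71 51 52
f 71 52 72
f 72 52 53
f 72 53 54
f 74 76 73
f 77 74 73
f 73 76 75
f 75 77 73
f 74 80 76
f 78 74 77
f 78 80 74
f 76 80 75
f 79 77 75
f 75 80 79
f 79 78 77
f 80 78 79
f 82 84 81
f 85 82 81
f 81 84 83
f 83 85 81
f 82 88 84
f 86 82 85
f 86 88 82
f 84 88 83
f 87 85 83
f 83 88 87
f 87 86 85
f 88 86 87



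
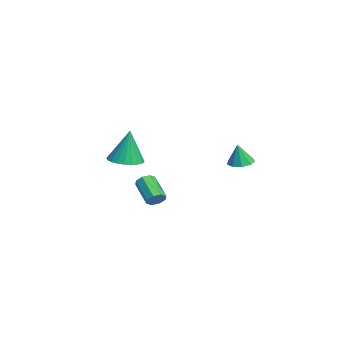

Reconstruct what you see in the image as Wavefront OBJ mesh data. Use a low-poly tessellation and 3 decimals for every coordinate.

v 3.913 -4.048 1.548
v 4.751 -3.47 1.48
v 3.907 -3.792 3.672
v 4.464 -3.196 1.447
v 4.094 -3.051 1.428
v 3.696 -3.058 1.428
v 3.331 -3.216 1.446
v 3.055 -3.501 1.48
v 2.909 -3.869 1.523
v 2.916 -4.264 1.571
v 3.075 -4.626 1.615
v 3.362 -4.9 1.649
v 3.732 -5.045 1.667
v 4.13 -5.037 1.667
v 4.495 -4.879 1.649
v 4.771 -4.595 1.616
v 4.917 -4.227 1.572
v 4.91 -3.832 1.524
v 1.225 2.682 0.128
v 1.762 2.122 -0.023
v 1.375 2.458 1.492
v 2.005 2.602 0.03
v 1.883 3.12 0.128
v 1.453 3.432 0.226
v 0.917 3.393 0.279
v 0.525 3.022 0.261
v 0.46 2.492 0.181
v 0.754 2.05 0.076
v 1.268 1.904 -0.004
v -2.62 -1.557 -4.024
v -2.225 -1.777 -3.572
v -3.665 -2.244 -2.543
v -4.06 -2.023 -2.996
v -2.335 -1.304 -3.51
v -3.775 -1.77 -2.482
v -2.612 -0.978 -3.75
v -4.051 -1.445 -2.722
v -2.893 -0.992 -4.151
v -4.333 -1.458 -3.122
v -3.015 -1.336 -4.477
v -4.455 -1.803 -3.448
v -2.905 -1.81 -4.538
v -4.345 -2.276 -3.51
v -2.629 -2.135 -4.298
v -4.068 -2.602 -3.27
v -2.347 -2.122 -3.898
v -3.787 -2.588 -2.869
f 2 1 4
f 2 4 3
f 4 1 5
f 4 5 3
f 5 1 6
f 5 6 3
f 6 1 7
f 6 7 3
f 7 1 8
f 7 8 3
f 8 1 9
f 8 9 3
f 9 1 10
f 9 10 3
f 10 1 11
f 10 11 3
f 11 1 12
f 11 12 3
f 12 1 13
f 12 13 3
f 13 1 14
f 13 14 3
f 14 1 15
f 14 15 3
f 15 1 16
f 15 16 3
f 16 1 17
f 16 17 3
f 17 1 18
f 17 18 3
f 18 1 2
f 18 2 3
f 20 19 22
f 20 22 21
f 22 19 23
f 22 23 21
f 23 19 24
f 23 24 21
f 24 19 25
f 24 25 21
f 25 19 26
f 25 26 21
f 26 19 27
f 26 27 21
f 27 19 28
f 27 28 21
f 28 19 29
f 28 29 21
f 29 19 20
f 29 20 21
f 31 30 34
f 31 34 32
f 32 34 35
f 32 35 33
f 34 30 36
f 34 36 35
f 35 36 37
f 35 37 33
f 36 30 38
f 36 38 37
f 37 38 39
f 37 39 33
f 38 30 40
f 38 40 39
f 39 40 41
f 39 41 33
f 40 30 42
f 40 42 41
f 41 42 43
f 41 43 33
f 42 30 44
f 42 44 43
f 43 44 45
f 43 45 33
f 44 30 46
f 44 46 45
f 45 46 47
f 45 47 33
f 46 30 31
f 46 31 47
f 47 31 32
f 47 32 33



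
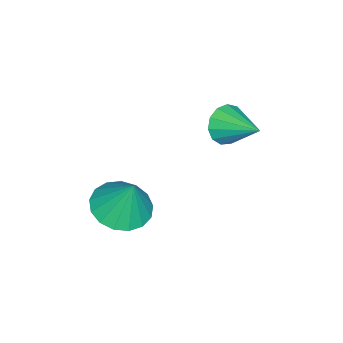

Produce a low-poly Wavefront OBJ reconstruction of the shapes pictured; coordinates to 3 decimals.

v 0.316 1.694 0.146
v 0.705 1.281 0.667
v 0.864 3.026 0.794
v 0.972 1.335 0.33
v 1.031 1.503 -0.066
v 0.863 1.731 -0.394
v 0.522 1.948 -0.551
v 0.115 2.084 -0.487
v -0.228 2.096 -0.221
v -0.398 1.98 0.161
v -0.342 1.773 0.538
v -0.076 1.541 0.791
v 0.314 1.358 0.839
v 1.841 -1.307 -3.95
v 2.865 -1.102 -4.184
v 2.079 -0.733 -2.41
v 2.622 -0.669 -4.308
v 2.2 -0.382 -4.35
v 1.696 -0.306 -4.3
v 1.225 -0.46 -4.17
v 0.895 -0.808 -3.989
v 0.782 -1.27 -3.8
v 0.912 -1.74 -3.644
v 1.254 -2.112 -3.559
v 1.731 -2.298 -3.563
v 2.233 -2.258 -3.656
v 2.645 -2 -3.816
v 2.873 -1.583 -4.007
f 2 1 4
f 2 4 3
f 4 1 5
f 4 5 3
f 5 1 6
f 5 6 3
f 6 1 7
f 6 7 3
f 7 1 8
f 7 8 3
f 8 1 9
f 8 9 3
f 9 1 10
f 9 10 3
f 10 1 11
f 10 11 3
f 11 1 12
f 11 12 3
f 12 1 13
f 12 13 3
f 13 1 2
f 13 2 3
f 15 14 17
f 15 17 16
f 17 14 18
f 17 18 16
f 18 14 19
f 18 19 16
f 19 14 20
f 19 20 16
f 20 14 21
f 20 21 16
f 21 14 22
f 21 22 16
f 22 14 23
f 22 23 16
f 23 14 24
f 23 24 16
f 24 14 25
f 24 25 16
f 25 14 26
f 25 26 16
f 26 14 27
f 26 27 16
f 27 14 28
f 27 28 16
f 28 14 15
f 28 15 16



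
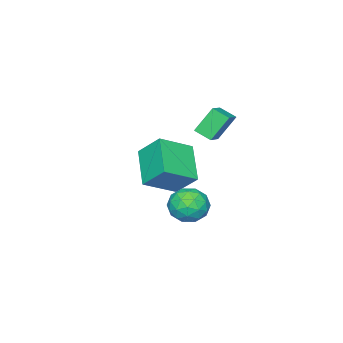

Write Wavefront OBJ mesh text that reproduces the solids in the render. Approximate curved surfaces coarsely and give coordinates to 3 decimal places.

v -0.807 -1.744 1.839
v -1.518 -1.314 3.039
v -0.923 -0.937 1.481
v -1.634 -0.507 2.681
v 0.134 -1.413 2.279
v -0.577 -0.983 3.479
v 0.018 -0.606 1.921
v -0.693 -0.176 3.121
v -0.492 -5.078 -0.544
v -0.655 -3.982 0.582
v -1.971 -4.385 -1.434
v -2.135 -3.289 -0.308
v 0.775 -3.771 -1.632
v 0.611 -2.675 -0.506
v -0.705 -3.078 -2.522
v -0.868 -1.982 -1.396
v 2.902 1.502 0.359
v 3.653 2.046 0.234
v 3.787 0.274 0.326
v 4.538 0.818 0.201
v 4.085 0.826 1.02
v 3.538 1.585 1.04
v 3.902 0.735 -0.48
v 3.355 1.494 -0.46
v 4.271 1.572 -0.285
v 4.384 1.629 0.642
v 3.056 0.691 -0.082
v 3.169 0.748 0.845
v 3.2 1.882 0.299
v 4.24 0.438 0.261
v 3.974 0.443 0.742
v 4.415 0.763 0.668
v 3.133 1.611 0.773
v 3.574 1.931 0.7
v 3.828 1.214 1.162
v 3.866 0.389 -0.14
v 4.307 0.709 -0.213
v 3.025 1.557 -0.108
v 3.466 1.877 -0.182
v 3.612 1.106 -0.602
v 4.005 1.923 -0.079
v 4.525 1.201 -0.098
v 4.151 1.152 -0.499
v 3.829 1.598 -0.487
v 4.071 1.956 0.466
v 4.591 1.234 0.447
v 4.325 1.239 0.928
v 4.004 1.685 0.94
v 4.434 1.677 0.161
v 2.849 1.086 0.113
v 3.369 0.364 0.094
v 3.436 0.635 -0.38
v 3.115 1.081 -0.368
v 2.915 1.119 0.658
v 3.435 0.397 0.639
v 3.611 0.722 1.047
v 3.289 1.168 1.059
v 3.006 0.643 0.399
f 2 4 1
f 5 2 1
f 1 4 3
f 3 5 1
f 2 8 4
f 6 2 5
f 6 8 2
f 4 8 3
f 7 5 3
f 3 8 7
f 7 6 5
f 8 6 7
f 10 12 9
f 13 10 9
f 9 12 11
f 11 13 9
f 10 16 12
f 14 10 13
f 14 16 10
f 12 16 11
f 15 13 11
f 11 16 15
f 15 14 13
f 16 14 15
f 17 54 33
f 54 28 57
f 33 57 22
f 54 57 33
f 17 33 29
f 33 22 34
f 29 34 18
f 33 34 29
f 17 29 38
f 29 18 39
f 38 39 24
f 29 39 38
f 17 38 50
f 38 24 53
f 50 53 27
f 38 53 50
f 17 50 54
f 50 27 58
f 54 58 28
f 50 58 54
f 18 34 45
f 34 22 48
f 45 48 26
f 34 48 45
f 22 57 35
f 57 28 56
f 35 56 21
f 57 56 35
f 28 58 55
f 58 27 51
f 55 51 19
f 58 51 55
f 27 53 52
f 53 24 40
f 52 40 23
f 53 40 52
f 24 39 44
f 39 18 41
f 44 41 25
f 39 41 44
f 20 46 32
f 46 26 47
f 32 47 21
f 46 47 32
f 20 32 30
f 32 21 31
f 30 31 19
f 32 31 30
f 20 30 37
f 30 19 36
f 37 36 23
f 30 36 37
f 20 37 42
f 37 23 43
f 42 43 25
f 37 43 42
f 20 42 46
f 42 25 49
f 46 49 26
f 42 49 46
f 21 47 35
f 47 26 48
f 35 48 22
f 47 48 35
f 19 31 55
f 31 21 56
f 55 56 28
f 31 56 55
f 23 36 52
f 36 19 51
f 52 51 27
f 36 51 52
f 25 43 44
f 43 23 40
f 44 40 24
f 43 40 44
f 26 49 45
f 49 25 41
f 45 41 18
f 49 41 45



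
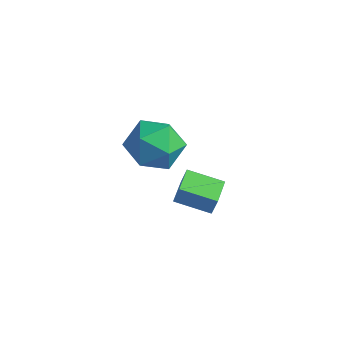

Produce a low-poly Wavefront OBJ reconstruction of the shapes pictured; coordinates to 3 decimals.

v 0.967 -1.945 0.464
v 1.677 -2.76 0.546
v 0.203 -2.46 1.954
v 0.913 -3.275 2.036
v 1.245 -2.252 2.166
v 1.717 -1.934 1.245
v 0.163 -3.286 1.255
v 0.635 -2.968 0.334
v 1.18 -3.588 1.035
v 1.848 -2.949 1.598
v 0.032 -2.271 0.902
v 0.7 -1.632 1.465
v 0.671 -1.404 -2.956
v 0.875 -1.338 -2.185
v 0.191 -0.449 -2.912
v 0.395 -0.382 -2.141
v 1.845 -0.798 -3.319
v 2.049 -0.731 -2.548
v 1.365 0.158 -3.275
v 1.569 0.224 -2.504
f 1 12 6
f 1 6 2
f 1 2 8
f 1 8 11
f 1 11 12
f 2 6 10
f 6 12 5
f 12 11 3
f 11 8 7
f 8 2 9
f 4 10 5
f 4 5 3
f 4 3 7
f 4 7 9
f 4 9 10
f 5 10 6
f 3 5 12
f 7 3 11
f 9 7 8
f 10 9 2
f 14 16 13
f 17 14 13
f 13 16 15
f 15 17 13
f 14 20 16
f 18 14 17
f 18 20 14
f 16 20 15
f 19 17 15
f 15 20 19
f 19 18 17
f 20 18 19



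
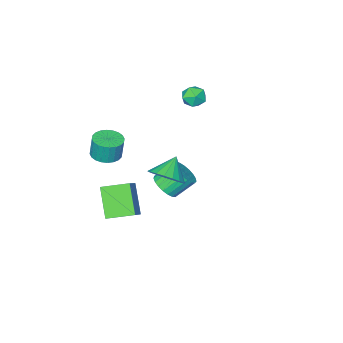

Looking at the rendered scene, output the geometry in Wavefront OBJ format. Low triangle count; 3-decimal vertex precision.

v 1.724 0.154 -3.659
v 1.144 -0.943 -2.233
v 2.684 0.887 -2.704
v 2.105 -0.21 -1.279
v 2.795 -0.83 -3.981
v 2.216 -1.927 -2.556
v 3.756 -0.097 -3.027
v 3.176 -1.194 -1.601
v -0.691 -0.792 -3.377
v -0.241 -0.083 -3.336
v -1.119 0.42 -2.383
v -1.569 -0.288 -2.423
v -0.472 -0.009 -3.588
v -1.35 0.494 -2.635
v -0.74 -0.069 -3.803
v -1.618 0.434 -2.85
v -1 -0.255 -3.944
v -1.878 0.248 -2.991
v -1.207 -0.533 -3.988
v -2.084 -0.03 -3.034
v -1.324 -0.857 -3.925
v -2.202 -0.353 -2.972
v -1.332 -1.168 -3.768
v -2.21 -0.665 -2.815
v -1.229 -1.415 -3.543
v -2.107 -0.912 -2.59
v -1.033 -1.554 -3.289
v -1.911 -1.051 -2.336
v -0.778 -1.561 -3.051
v -1.656 -1.058 -2.097
v -0.508 -1.435 -2.869
v -1.386 -0.932 -1.915
v -0.27 -1.198 -2.774
v -1.147 -0.695 -1.821
v -0.104 -0.89 -2.784
v -0.982 -0.387 -1.831
v -0.04 -0.566 -2.896
v -0.918 -0.063 -1.943
v -0.089 -0.28 -3.092
v -0.966 0.223 -2.138
v 2.451 2.954 1.302
v 3.123 3.019 1.984
v 1.569 2.666 2.198
v 2.971 3.418 1.962
v 2.715 3.725 1.81
v 2.408 3.879 1.557
v 2.108 3.85 1.254
v 1.877 3.644 0.96
v 1.759 3.301 0.733
v 1.778 2.89 0.62
v 1.93 2.491 0.641
v 2.186 2.184 0.793
v 2.494 2.03 1.046
v 2.793 2.059 1.35
v 3.025 2.265 1.644
v 3.142 2.608 1.87
v -3.344 -1.489 1.853
v -2.976 -2.088 1.604
v -4.344 -1.872 1.296
v -3.976 -2.471 1.047
v -4.129 -2.403 1.774
v -3.511 -2.166 2.119
v -3.809 -1.794 0.781
v -3.191 -1.557 1.126
v -3.263 -2.277 0.942
v -3.461 -2.653 1.555
v -3.859 -1.307 1.345
v -4.057 -1.683 1.958
v 3.168 -0.677 1.234
v 3.824 -1.109 1.315
v 3.769 -0.975 2.486
v 3.112 -0.543 2.406
v 3.942 -0.825 1.288
v 3.886 -0.691 2.459
v 3.942 -0.519 1.253
v 3.886 -0.385 2.424
v 3.823 -0.237 1.215
v 3.768 -0.103 2.386
v 3.606 -0.022 1.18
v 3.55 0.112 2.351
v 3.321 0.094 1.154
v 3.266 0.228 2.325
v 3.013 0.092 1.139
v 2.958 0.226 2.31
v 2.729 -0.027 1.139
v 2.673 0.107 2.31
v 2.511 -0.245 1.154
v 2.456 -0.111 2.325
v 2.394 -0.529 1.181
v 2.338 -0.395 2.352
v 2.394 -0.835 1.216
v 2.338 -0.701 2.387
v 2.512 -1.117 1.254
v 2.457 -0.983 2.425
v 2.73 -1.332 1.289
v 2.674 -1.198 2.46
v 3.014 -1.448 1.315
v 2.959 -1.314 2.486
v 3.322 -1.446 1.33
v 3.267 -1.312 2.501
v 3.607 -1.327 1.33
v 3.551 -1.193 2.501
f 2 4 1
f 5 2 1
f 1 4 3
f 3 5 1
f 2 8 4
f 6 2 5
f 6 8 2
f 4 8 3
f 7 5 3
f 3 8 7
f 7 6 5
f 8 6 7
f 10 9 13
f 10 13 11
f 11 13 14
f 11 14 12
f 13 9 15
f 13 15 14
f 14 15 16
f 14 16 12
f 15 9 17
f 15 17 16
f 16 17 18
f 16 18 12
f 17 9 19
f 17 19 18
f 18 19 20
f 18 20 12
f 19 9 21
f 19 21 20
f 20 21 22
f 20 22 12
f 21 9 23
f 21 23 22
f 22 23 24
f 22 24 12
f 23 9 25
f 23 25 24
f 24 25 26
f 24 26 12
f 25 9 27
f 25 27 26
f 26 27 28
f 26 28 12
f 27 9 29
f 27 29 28
f 28 29 30
f 28 30 12
f 29 9 31
f 29 31 30
f 30 31 32
f 30 32 12
f 31 9 33
f 31 33 32
f 32 33 34
f 32 34 12
f 33 9 35
f 33 35 34
f 34 35 36
f 34 36 12
f 35 9 37
f 35 37 36
f 36 37 38
f 36 38 12
f 37 9 39
f 37 39 38
f 38 39 40
f 38 40 12
f 39 9 10
f 39 10 40
f 40 10 11
f 40 11 12
f 42 41 44
f 42 44 43
f 44 41 45
f 44 45 43
f 45 41 46
f 45 46 43
f 46 41 47
f 46 47 43
f 47 41 48
f 47 48 43
f 48 41 49
f 48 49 43
f 49 41 50
f 49 50 43
f 50 41 51
f 50 51 43
f 51 41 52
f 51 52 43
f 52 41 53
f 52 53 43
f 53 41 54
f 53 54 43
f 54 41 55
f 54 55 43
f 55 41 56
f 55 56 43
f 56 41 42
f 56 42 43
f 57 68 62
f 57 62 58
f 57 58 64
f 57 64 67
f 57 67 68
f 58 62 66
f 62 68 61
f 68 67 59
f 67 64 63
f 64 58 65
f 60 66 61
f 60 61 59
f 60 59 63
f 60 63 65
f 60 65 66
f 61 66 62
f 59 61 68
f 63 59 67
f 65 63 64
f 66 65 58
f 70 69 73
f 70 73 71
f 71 73 74
f 71 74 72
f 73 69 75
f 73 75 74
f 74 75 76
f 74 76 72
f 75 69 77
f 75 77 76
f 76 77 78
f 76 78 72
f 77 69 79
f 77 79 78
f 78 79 80
f 78 80 72
f 79 69 81
f 79 81 80
f 80 81 82
f 80 82 72
f 81 69 83
f 81 83 82
f 82 83 84
f 82 84 72
f 83 69 85
f 83 85 84
f 84 85 86
f 84 86 72
f 85 69 87
f 85 87 86
f 86 87 88
f 86 88 72
f 87 69 89
f 87 89 88
f 88 89 90
f 88 90 72
f 89 69 91
f 89 91 90
f 90 91 92
f 90 92 72
f 91 69 93
f 91 93 92
f 92 93 94
f 92 94 72
f 93 69 95
f 93 95 94
f 94 95 96
f 94 96 72
f 95 69 97
f 95 97 96
f 96 97 98
f 96 98 72
f 97 69 99
f 97 99 98
f 98 99 100
f 98 100 72
f 99 69 101
f 99 101 100
f 100 101 102
f 100 102 72
f 101 69 70
f 101 70 102
f 102 70 71
f 102 71 72



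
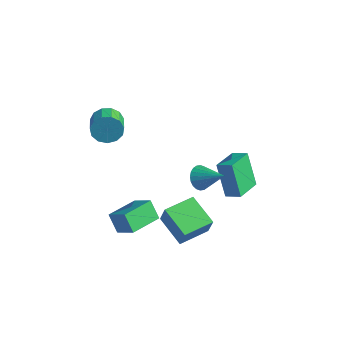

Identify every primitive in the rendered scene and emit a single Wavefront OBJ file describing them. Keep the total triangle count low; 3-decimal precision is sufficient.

v 1.422 0.984 0.474
v 1.864 1.041 -0.166
v 2.858 1.196 1.486
v 1.789 1.332 -0.12
v 1.657 1.571 0.017
v 1.49 1.719 0.223
v 1.313 1.756 0.467
v 1.152 1.676 0.713
v 1.032 1.49 0.922
v 0.971 1.227 1.063
v 0.979 0.927 1.114
v 1.055 0.636 1.068
v 1.186 0.398 0.931
v 1.353 0.249 0.725
v 1.531 0.212 0.481
v 1.692 0.292 0.235
v 1.812 0.478 0.026
v 1.872 0.741 -0.115
v -3.769 -0.508 3.387
v -3.229 -0.372 2.667
v -2.47 -1.237 3.074
v -3.011 -1.372 3.793
v -3.064 -0.054 3.034
v -2.305 -0.919 3.441
v -3.122 0.119 3.513
v -2.364 -0.745 3.919
v -3.386 0.094 3.952
v -2.628 -0.77 4.358
v -3.772 -0.122 4.211
v -3.013 -0.987 4.618
v -4.157 -0.461 4.209
v -3.398 -1.326 4.615
v -4.419 -0.815 3.945
v -3.66 -1.679 4.352
v -4.474 -1.071 3.505
v -3.716 -1.935 3.911
v -4.306 -1.148 3.027
v -3.548 -2.013 3.433
v -3.968 -1.022 2.663
v -3.209 -1.887 3.069
v -3.566 -0.733 2.529
v -2.807 -1.597 2.935
v 1.915 -2.983 0.619
v 2.293 -3.067 1.797
v 2.4 -1.261 0.585
v 2.778 -1.344 1.763
v 3.622 -3.476 0.037
v 4 -3.559 1.215
v 4.107 -1.753 0.003
v 4.485 -1.837 1.181
v -1.831 -2.778 -1.985
v -0.658 -2.836 -1.053
v -1.592 -0.913 -2.171
v -0.419 -0.97 -1.239
v -1.081 -2.97 -2.941
v 0.092 -3.027 -2.009
v -0.842 -1.104 -3.127
v 0.331 -1.162 -2.195
v 1.916 2.582 -2.342
v 0.951 2.995 -0.432
v 1.698 4.283 -2.82
v 0.734 4.696 -0.909
v 2.786 2.804 -1.951
v 1.822 3.217 -0.04
v 2.569 4.505 -2.428
v 1.604 4.918 -0.518
f 2 1 4
f 2 4 3
f 4 1 5
f 4 5 3
f 5 1 6
f 5 6 3
f 6 1 7
f 6 7 3
f 7 1 8
f 7 8 3
f 8 1 9
f 8 9 3
f 9 1 10
f 9 10 3
f 10 1 11
f 10 11 3
f 11 1 12
f 11 12 3
f 12 1 13
f 12 13 3
f 13 1 14
f 13 14 3
f 14 1 15
f 14 15 3
f 15 1 16
f 15 16 3
f 16 1 17
f 16 17 3
f 17 1 18
f 17 18 3
f 18 1 2
f 18 2 3
f 20 19 23
f 20 23 21
f 21 23 24
f 21 24 22
f 23 19 25
f 23 25 24
f 24 25 26
f 24 26 22
f 25 19 27
f 25 27 26
f 26 27 28
f 26 28 22
f 27 19 29
f 27 29 28
f 28 29 30
f 28 30 22
f 29 19 31
f 29 31 30
f 30 31 32
f 30 32 22
f 31 19 33
f 31 33 32
f 32 33 34
f 32 34 22
f 33 19 35
f 33 35 34
f 34 35 36
f 34 36 22
f 35 19 37
f 35 37 36
f 36 37 38
f 36 38 22
f 37 19 39
f 37 39 38
f 38 39 40
f 38 40 22
f 39 19 41
f 39 41 40
f 40 41 42
f 40 42 22
f 41 19 20
f 41 20 42
f 42 20 21
f 42 21 22
f 44 46 43
f 47 44 43
f 43 46 45
f 45 47 43
f 44 50 46
f 48 44 47
f 48 50 44
f 46 50 45
f 49 47 45
f 45 50 49
f 49 48 47
f 50 48 49
f 52 54 51
f 55 52 51
f 51 54 53
f 53 55 51
f 52 58 54
f 56 52 55
f 56 58 52
f 54 58 53
f 57 55 53
f 53 58 57
f 57 56 55
f 58 56 57
f 60 62 59
f 63 60 59
f 59 62 61
f 61 63 59
f 60 66 62
f 64 60 63
f 64 66 60
f 62 66 61
f 65 63 61
f 61 66 65
f 65 64 63
f 66 64 65



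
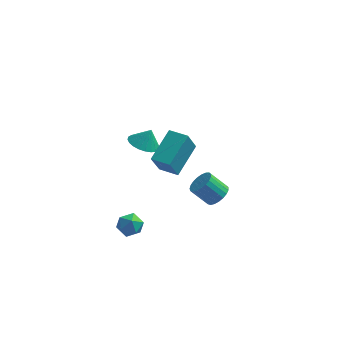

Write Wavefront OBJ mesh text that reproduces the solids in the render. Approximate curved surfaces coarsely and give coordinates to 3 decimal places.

v -1.394 -2.896 -0.616
v -0.914 -2.562 -0.119
v -1.526 -3.858 0.159
v -1.046 -3.524 0.656
v -1.741 -3.222 0.532
v -1.659 -2.628 0.053
v -0.781 -3.792 -0.013
v -0.699 -3.198 -0.492
v -0.535 -3.116 0.254
v -1.128 -2.764 0.59
v -1.312 -3.656 -0.55
v -1.905 -3.304 -0.214
v -2.054 3.52 0.747
v -1.398 4.046 0.374
v -1.686 3.76 1.733
v -1.663 4.284 0.415
v -1.988 4.406 0.507
v -2.324 4.393 0.635
v -2.618 4.247 0.78
v -2.826 3.99 0.92
v -2.916 3.662 1.034
v -2.876 3.312 1.104
v -2.71 2.994 1.119
v -2.445 2.756 1.078
v -2.119 2.634 0.986
v -1.784 2.648 0.858
v -1.49 2.794 0.713
v -1.282 3.05 0.573
v -1.192 3.379 0.459
v -1.232 3.728 0.39
v -0.631 0.938 1.022
v -0.913 0.244 2.391
v -0.053 2.669 2.019
v -0.335 1.976 3.387
v 0.435 0.564 1.053
v 0.153 -0.129 2.421
v 1.013 2.296 2.049
v 0.731 1.602 3.418
v 3.238 -3.362 3.365
v 3.72 -3.647 3.801
v 2.865 -3.703 4.711
v 2.382 -3.418 4.275
v 3.755 -3.359 3.851
v 2.9 -3.414 4.761
v 3.7 -3.07 3.818
v 2.845 -3.126 4.728
v 3.566 -2.833 3.706
v 2.71 -2.888 4.616
v 3.374 -2.686 3.535
v 2.519 -2.742 4.445
v 3.159 -2.657 3.335
v 2.304 -2.713 4.245
v 2.958 -2.75 3.14
v 2.103 -2.805 4.05
v 2.805 -2.948 2.984
v 1.95 -3.004 3.894
v 2.727 -3.218 2.894
v 1.871 -3.274 3.804
v 2.737 -3.513 2.885
v 1.881 -3.569 3.795
v 2.833 -3.782 2.959
v 1.978 -3.838 3.869
v 3 -3.978 3.104
v 2.145 -4.034 4.014
v 3.208 -4.068 3.294
v 2.353 -4.124 4.204
v 3.421 -4.036 3.496
v 2.565 -4.091 4.406
v 3.602 -3.887 3.675
v 2.747 -3.943 4.585
f 1 12 6
f 1 6 2
f 1 2 8
f 1 8 11
f 1 11 12
f 2 6 10
f 6 12 5
f 12 11 3
f 11 8 7
f 8 2 9
f 4 10 5
f 4 5 3
f 4 3 7
f 4 7 9
f 4 9 10
f 5 10 6
f 3 5 12
f 7 3 11
f 9 7 8
f 10 9 2
f 14 13 16
f 14 16 15
f 16 13 17
f 16 17 15
f 17 13 18
f 17 18 15
f 18 13 19
f 18 19 15
f 19 13 20
f 19 20 15
f 20 13 21
f 20 21 15
f 21 13 22
f 21 22 15
f 22 13 23
f 22 23 15
f 23 13 24
f 23 24 15
f 24 13 25
f 24 25 15
f 25 13 26
f 25 26 15
f 26 13 27
f 26 27 15
f 27 13 28
f 27 28 15
f 28 13 29
f 28 29 15
f 29 13 30
f 29 30 15
f 30 13 14
f 30 14 15
f 32 34 31
f 35 32 31
f 31 34 33
f 33 35 31
f 32 38 34
f 36 32 35
f 36 38 32
f 34 38 33
f 37 35 33
f 33 38 37
f 37 36 35
f 38 36 37
f 40 39 43
f 40 43 41
f 41 43 44
f 41 44 42
f 43 39 45
f 43 45 44
f 44 45 46
f 44 46 42
f 45 39 47
f 45 47 46
f 46 47 48
f 46 48 42
f 47 39 49
f 47 49 48
f 48 49 50
f 48 50 42
f 49 39 51
f 49 51 50
f 50 51 52
f 50 52 42
f 51 39 53
f 51 53 52
f 52 53 54
f 52 54 42
f 53 39 55
f 53 55 54
f 54 55 56
f 54 56 42
f 55 39 57
f 55 57 56
f 56 57 58
f 56 58 42
f 57 39 59
f 57 59 58
f 58 59 60
f 58 60 42
f 59 39 61
f 59 61 60
f 60 61 62
f 60 62 42
f 61 39 63
f 61 63 62
f 62 63 64
f 62 64 42
f 63 39 65
f 63 65 64
f 64 65 66
f 64 66 42
f 65 39 67
f 65 67 66
f 66 67 68
f 66 68 42
f 67 39 69
f 67 69 68
f 68 69 70
f 68 70 42
f 69 39 40
f 69 40 70
f 70 40 41
f 70 41 42



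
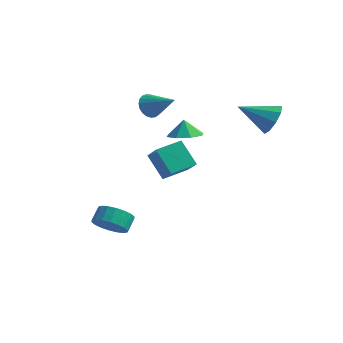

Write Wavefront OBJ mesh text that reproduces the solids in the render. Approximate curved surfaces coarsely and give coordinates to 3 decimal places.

v -4.446 3.11 2.155
v -4.074 3.459 1.438
v -2.654 3.07 3.065
v -4.165 3.757 1.629
v -4.304 3.944 1.912
v -4.468 3.986 2.236
v -4.628 3.877 2.547
v -4.756 3.635 2.789
v -4.831 3.303 2.922
v -4.84 2.937 2.923
v -4.78 2.601 2.791
v -4.662 2.353 2.549
v -4.508 2.236 2.238
v -4.342 2.27 1.914
v -4.195 2.449 1.631
v -4.09 2.743 1.439
v -4.048 3.1 1.37
v -1.887 -3.756 -3.994
v -1.025 -4.096 -3.478
v -1.152 -3.344 -2.771
v -2.013 -3.004 -3.286
v -0.849 -3.781 -3.781
v -0.975 -3.029 -3.074
v -0.877 -3.461 -4.127
v -1.004 -2.709 -3.42
v -1.106 -3.2 -4.446
v -1.233 -2.448 -3.739
v -1.49 -3.048 -4.675
v -1.616 -2.296 -3.968
v -1.952 -3.037 -4.77
v -2.078 -2.285 -4.063
v -2.401 -3.168 -4.71
v -2.527 -2.416 -4.003
v -2.748 -3.416 -4.509
v -2.875 -2.664 -3.802
v -2.925 -3.731 -4.206
v -3.051 -2.979 -3.499
v -2.896 -4.051 -3.86
v -3.023 -3.299 -3.153
v -2.667 -4.312 -3.541
v -2.794 -3.56 -2.834
v -2.284 -4.464 -3.312
v -2.41 -3.712 -2.605
v -1.822 -4.475 -3.217
v -1.948 -3.723 -2.51
v -1.373 -4.344 -3.277
v -1.499 -3.592 -2.57
v 3.548 3.667 2.903
v 4.257 3.395 3.685
v 2.032 2.513 3.877
v 3.9 4.022 3.872
v 3.378 4.483 3.605
v 2.935 4.562 3.01
v 2.78 4.222 2.365
v 2.984 3.623 1.972
v 3.452 3.044 2.014
v 3.965 2.757 2.473
v 4.283 2.895 3.132
v -1.211 -1.278 0.646
v -0.012 -2.085 1.686
v -0.582 0.125 1.011
v 0.617 -0.682 2.05
v -0.077 -1.418 -0.77
v 1.122 -2.225 0.269
v 0.552 -0.015 -0.406
v 1.751 -0.822 0.634
v -1.008 1.839 1.169
v -0.389 2.699 1.172
v -1.212 1.981 2.251
v -1.163 2.874 1.003
v -1.846 2.443 0.932
v -2.039 1.657 0.999
v -1.627 0.978 1.166
v -0.853 0.803 1.335
v -0.17 1.235 1.407
v 0.022 2.02 1.339
f 2 1 4
f 2 4 3
f 4 1 5
f 4 5 3
f 5 1 6
f 5 6 3
f 6 1 7
f 6 7 3
f 7 1 8
f 7 8 3
f 8 1 9
f 8 9 3
f 9 1 10
f 9 10 3
f 10 1 11
f 10 11 3
f 11 1 12
f 11 12 3
f 12 1 13
f 12 13 3
f 13 1 14
f 13 14 3
f 14 1 15
f 14 15 3
f 15 1 16
f 15 16 3
f 16 1 17
f 16 17 3
f 17 1 2
f 17 2 3
f 19 18 22
f 19 22 20
f 20 22 23
f 20 23 21
f 22 18 24
f 22 24 23
f 23 24 25
f 23 25 21
f 24 18 26
f 24 26 25
f 25 26 27
f 25 27 21
f 26 18 28
f 26 28 27
f 27 28 29
f 27 29 21
f 28 18 30
f 28 30 29
f 29 30 31
f 29 31 21
f 30 18 32
f 30 32 31
f 31 32 33
f 31 33 21
f 32 18 34
f 32 34 33
f 33 34 35
f 33 35 21
f 34 18 36
f 34 36 35
f 35 36 37
f 35 37 21
f 36 18 38
f 36 38 37
f 37 38 39
f 37 39 21
f 38 18 40
f 38 40 39
f 39 40 41
f 39 41 21
f 40 18 42
f 40 42 41
f 41 42 43
f 41 43 21
f 42 18 44
f 42 44 43
f 43 44 45
f 43 45 21
f 44 18 46
f 44 46 45
f 45 46 47
f 45 47 21
f 46 18 19
f 46 19 47
f 47 19 20
f 47 20 21
f 49 48 51
f 49 51 50
f 51 48 52
f 51 52 50
f 52 48 53
f 52 53 50
f 53 48 54
f 53 54 50
f 54 48 55
f 54 55 50
f 55 48 56
f 55 56 50
f 56 48 57
f 56 57 50
f 57 48 58
f 57 58 50
f 58 48 49
f 58 49 50
f 60 62 59
f 63 60 59
f 59 62 61
f 61 63 59
f 60 66 62
f 64 60 63
f 64 66 60
f 62 66 61
f 65 63 61
f 61 66 65
f 65 64 63
f 66 64 65
f 68 67 70
f 68 70 69
f 70 67 71
f 70 71 69
f 71 67 72
f 71 72 69
f 72 67 73
f 72 73 69
f 73 67 74
f 73 74 69
f 74 67 75
f 74 75 69
f 75 67 76
f 75 76 69
f 76 67 68
f 76 68 69



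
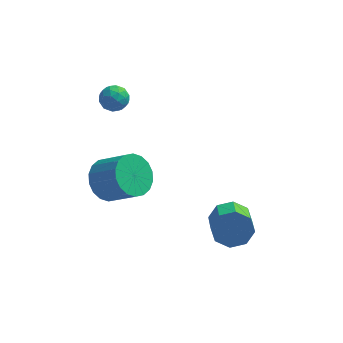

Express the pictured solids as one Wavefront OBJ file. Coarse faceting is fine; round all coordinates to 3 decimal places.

v 2.763 -0.739 -3.815
v 3.363 -0.983 -4.496
v 3.558 -2.205 -3.886
v 2.957 -1.961 -3.205
v 3.69 -0.656 -3.945
v 3.885 -1.878 -3.335
v 3.474 -0.377 -3.317
v 3.668 -1.6 -2.708
v 2.841 -0.311 -2.982
v 3.036 -1.533 -2.372
v 2.162 -0.495 -3.134
v 2.357 -1.717 -2.524
v 1.835 -0.822 -3.685
v 2.03 -2.044 -3.075
v 2.052 -1.1 -4.312
v 2.246 -2.323 -3.703
v 2.684 -1.167 -4.648
v 2.879 -2.389 -4.038
v -2.448 -0.793 -1.493
v -1.791 -0.911 -2.316
v -0.575 -1.444 -1.271
v -1.232 -1.327 -0.447
v -1.712 -0.466 -2.182
v -0.496 -0.999 -1.136
v -1.778 -0.086 -1.91
v -0.563 -0.619 -0.865
v -1.978 0.154 -1.556
v -0.762 -0.379 -0.511
v -2.27 0.207 -1.19
v -1.054 -0.327 -0.144
v -2.597 0.061 -0.883
v -1.381 -0.472 0.162
v -2.895 -0.254 -0.697
v -1.679 -0.787 0.348
v -3.105 -0.676 -0.669
v -1.889 -1.209 0.376
v -3.184 -1.121 -0.804
v -1.968 -1.654 0.242
v -3.117 -1.501 -1.075
v -1.902 -2.034 -0.03
v -2.918 -1.741 -1.429
v -1.702 -2.274 -0.384
v -2.626 -1.793 -1.796
v -1.41 -2.327 -0.75
v -2.299 -1.648 -2.102
v -1.083 -2.181 -1.057
v -2.001 -1.333 -2.288
v -0.785 -1.866 -1.243
v -3.071 3.386 0.567
v -2.548 3.297 0.088
v -2.692 2.463 1.152
v -2.169 2.374 0.673
v -2.157 2.936 1.115
v -2.392 3.507 0.753
v -2.848 2.253 0.487
v -3.083 2.824 0.125
v -2.41 2.597 0.038
v -1.983 3.019 0.427
v -3.257 2.741 0.813
v -2.83 3.163 1.202
v -2.843 3.422 0.276
v -2.397 2.338 0.964
v -2.39 2.668 1.224
v -2.083 2.616 0.942
v -2.751 3.546 0.667
v -2.443 3.493 0.386
v -2.214 3.281 0.989
v -2.797 2.267 0.854
v -2.489 2.214 0.573
v -3.157 3.144 0.298
v -2.85 3.092 0.016
v -3.026 2.479 0.251
v -2.454 2.959 -0.035
v -2.231 2.416 0.309
v -2.631 2.346 0.2
v -2.769 2.681 -0.013
v -2.203 3.207 0.194
v -1.98 2.664 0.538
v -1.974 2.995 0.797
v -2.111 3.33 0.585
v -2.122 2.796 0.165
v -3.26 3.096 0.702
v -3.037 2.553 1.046
v -3.129 2.43 0.655
v -3.266 2.765 0.443
v -3.009 3.344 0.931
v -2.786 2.801 1.275
v -2.471 3.079 1.253
v -2.609 3.414 1.04
v -3.118 2.964 1.075
f 2 1 5
f 2 5 3
f 3 5 6
f 3 6 4
f 5 1 7
f 5 7 6
f 6 7 8
f 6 8 4
f 7 1 9
f 7 9 8
f 8 9 10
f 8 10 4
f 9 1 11
f 9 11 10
f 10 11 12
f 10 12 4
f 11 1 13
f 11 13 12
f 12 13 14
f 12 14 4
f 13 1 15
f 13 15 14
f 14 15 16
f 14 16 4
f 15 1 17
f 15 17 16
f 16 17 18
f 16 18 4
f 17 1 2
f 17 2 18
f 18 2 3
f 18 3 4
f 20 19 23
f 20 23 21
f 21 23 24
f 21 24 22
f 23 19 25
f 23 25 24
f 24 25 26
f 24 26 22
f 25 19 27
f 25 27 26
f 26 27 28
f 26 28 22
f 27 19 29
f 27 29 28
f 28 29 30
f 28 30 22
f 29 19 31
f 29 31 30
f 30 31 32
f 30 32 22
f 31 19 33
f 31 33 32
f 32 33 34
f 32 34 22
f 33 19 35
f 33 35 34
f 34 35 36
f 34 36 22
f 35 19 37
f 35 37 36
f 36 37 38
f 36 38 22
f 37 19 39
f 37 39 38
f 38 39 40
f 38 40 22
f 39 19 41
f 39 41 40
f 40 41 42
f 40 42 22
f 41 19 43
f 41 43 42
f 42 43 44
f 42 44 22
f 43 19 45
f 43 45 44
f 44 45 46
f 44 46 22
f 45 19 47
f 45 47 46
f 46 47 48
f 46 48 22
f 47 19 20
f 47 20 48
f 48 20 21
f 48 21 22
f 49 86 65
f 86 60 89
f 65 89 54
f 86 89 65
f 49 65 61
f 65 54 66
f 61 66 50
f 65 66 61
f 49 61 70
f 61 50 71
f 70 71 56
f 61 71 70
f 49 70 82
f 70 56 85
f 82 85 59
f 70 85 82
f 49 82 86
f 82 59 90
f 86 90 60
f 82 90 86
f 50 66 77
f 66 54 80
f 77 80 58
f 66 80 77
f 54 89 67
f 89 60 88
f 67 88 53
f 89 88 67
f 60 90 87
f 90 59 83
f 87 83 51
f 90 83 87
f 59 85 84
f 85 56 72
f 84 72 55
f 85 72 84
f 56 71 76
f 71 50 73
f 76 73 57
f 71 73 76
f 52 78 64
f 78 58 79
f 64 79 53
f 78 79 64
f 52 64 62
f 64 53 63
f 62 63 51
f 64 63 62
f 52 62 69
f 62 51 68
f 69 68 55
f 62 68 69
f 52 69 74
f 69 55 75
f 74 75 57
f 69 75 74
f 52 74 78
f 74 57 81
f 78 81 58
f 74 81 78
f 53 79 67
f 79 58 80
f 67 80 54
f 79 80 67
f 51 63 87
f 63 53 88
f 87 88 60
f 63 88 87
f 55 68 84
f 68 51 83
f 84 83 59
f 68 83 84
f 57 75 76
f 75 55 72
f 76 72 56
f 75 72 76
f 58 81 77
f 81 57 73
f 77 73 50
f 81 73 77

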